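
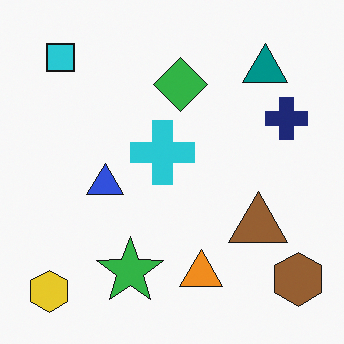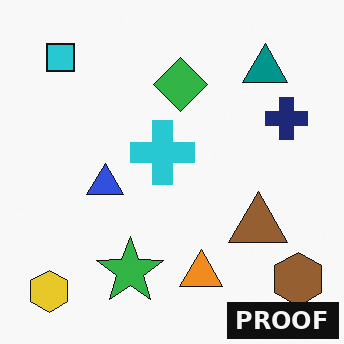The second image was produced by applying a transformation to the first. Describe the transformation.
The transformation is: watermarked with the text "PROOF" in the lower-right corner.

A dark label reading "PROOF" appears in the lower-right corner.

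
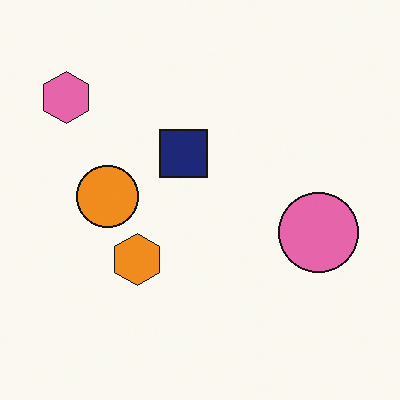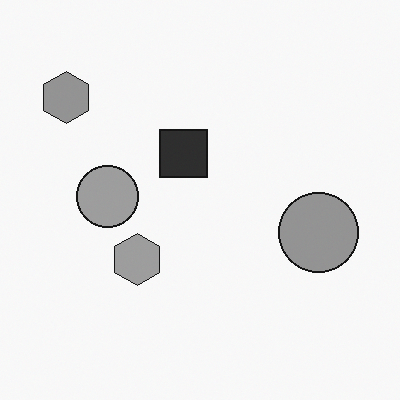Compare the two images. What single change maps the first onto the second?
The image was converted to grayscale.

All color is removed — every shape is now a shade of grey.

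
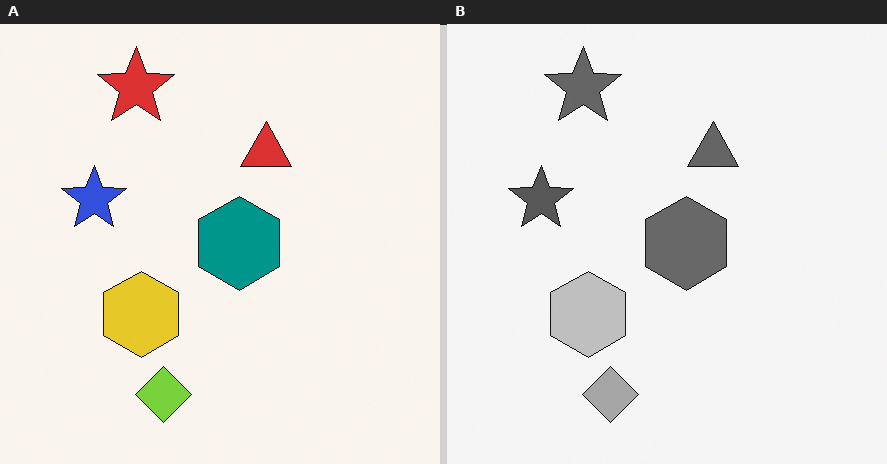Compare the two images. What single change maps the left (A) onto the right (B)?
The right (B) image is the left (A) converted to grayscale.

All color is removed — every shape is now a shade of grey.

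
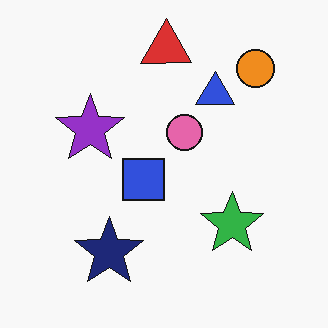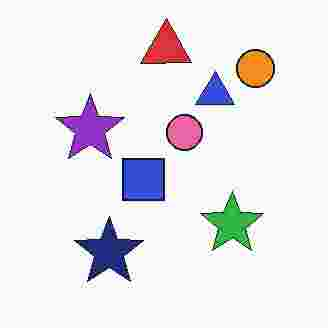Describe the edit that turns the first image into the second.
The image was degraded with heavy JPEG compression.

Blocky 8×8 compression artifacts appear around shape edges and the flat background shows ringing — characteristic JPEG degradation.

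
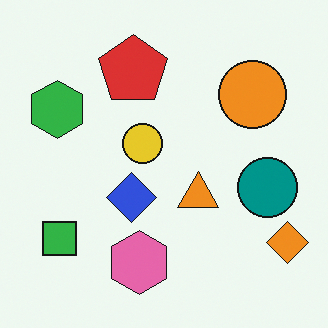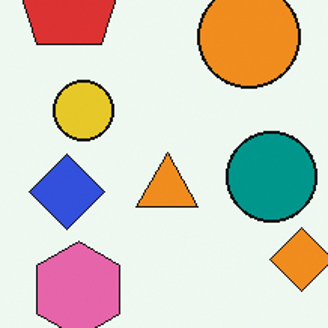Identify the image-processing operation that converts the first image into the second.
This is the original image cropped to a modestly smaller region and rescaled.

The visible shapes are larger and the field of view is narrower; shapes near the original edges may be partly or wholly outside the frame — a crop-and-rescale.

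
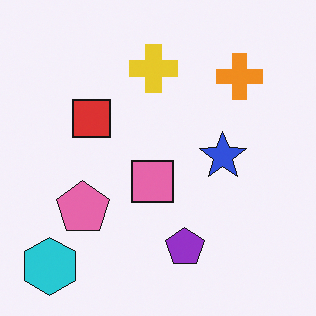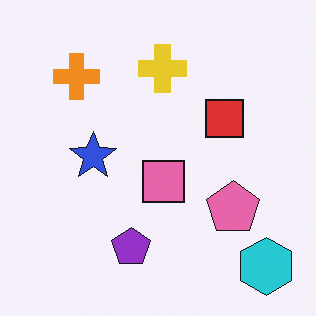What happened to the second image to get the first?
It was flipped horizontally (left ↔ right).

The cyan hexagon is in the bottom-right of the second image and the bottom-left of the first — shapes on opposite sides of the vertical midline have swapped in a mirror flip.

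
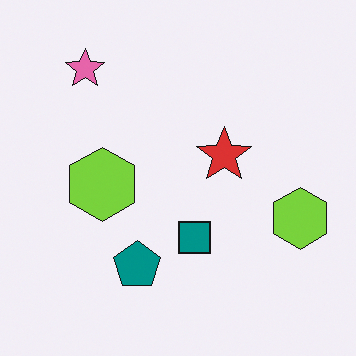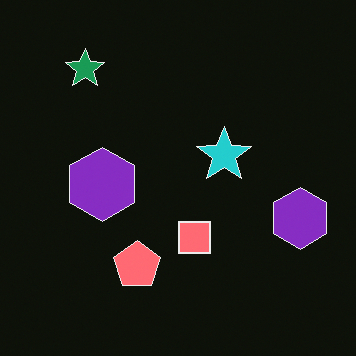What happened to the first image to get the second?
The image was color-inverted (negative).

The light background has become dark and every shape's color is its complement — a photographic negative.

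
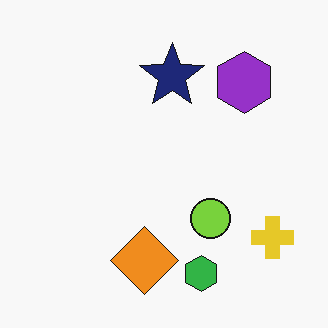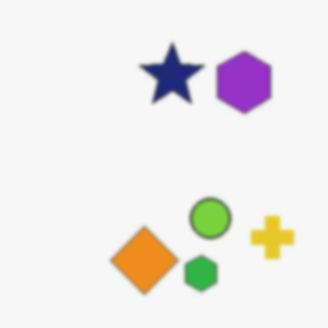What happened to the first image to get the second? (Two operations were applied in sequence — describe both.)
It was given moderate JPEG compression, then given a subtle gaussian blur.

Blocky 8×8 compression artifacts appear around shape edges and the flat background shows ringing — characteristic JPEG degradation. Shape edges and outlines are uniformly softened across the whole image.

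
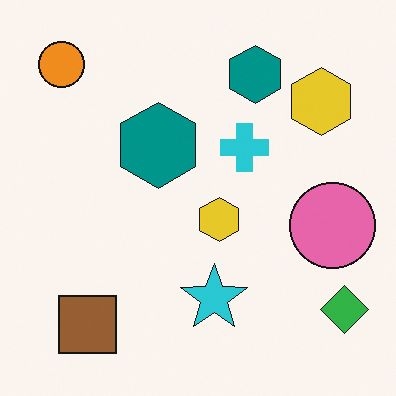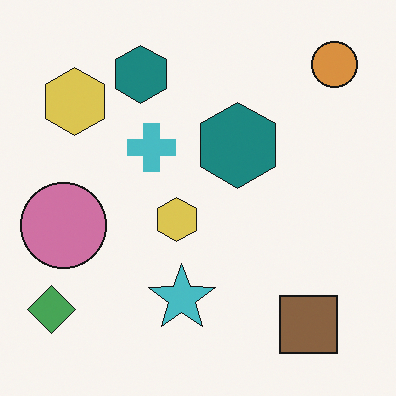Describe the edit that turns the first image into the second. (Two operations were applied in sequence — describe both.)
The image was flipped horizontally (left ↔ right), then slightly desaturated.

The green diamond is in the bottom-right of the first image and the bottom-left of the second — shapes on opposite sides of the vertical midline have swapped in a mirror flip. All colors are more muted and greyish — a global saturation change.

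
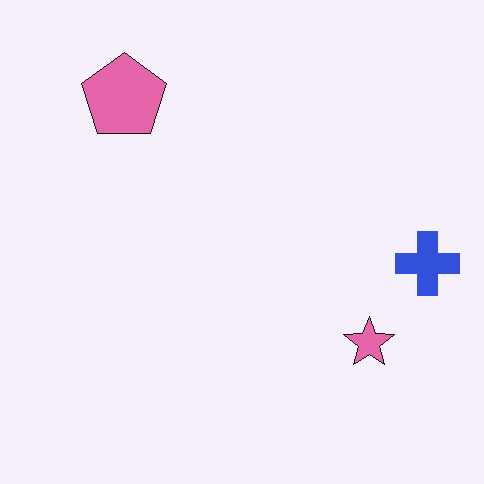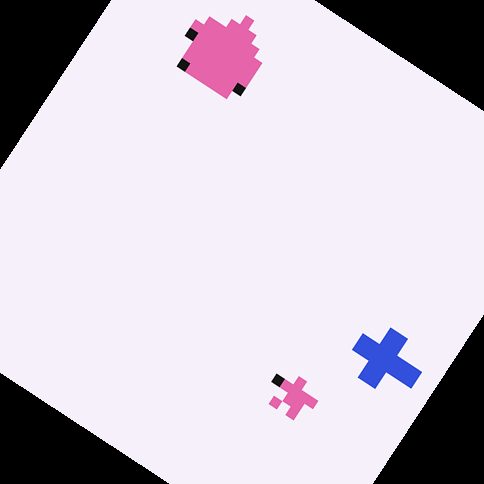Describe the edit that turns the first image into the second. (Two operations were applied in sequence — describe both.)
It was coarsely pixelated, then rotated clockwise by a large amount — several tens of degrees.

Shapes are reduced to large square blocks; fine edges and outlines are lost — a downscale-then-upscale (mosaic) effect. Every shape is tilted by the same angle and the image corners show triangular fill wedges — a whole-image rotation by a non-right angle.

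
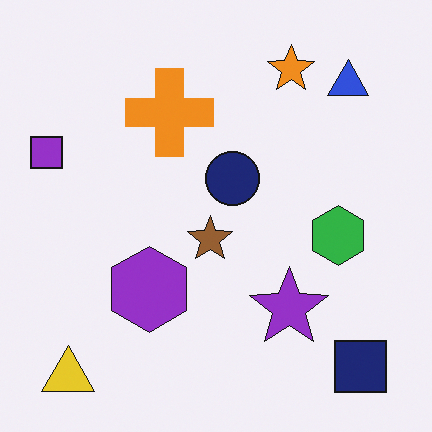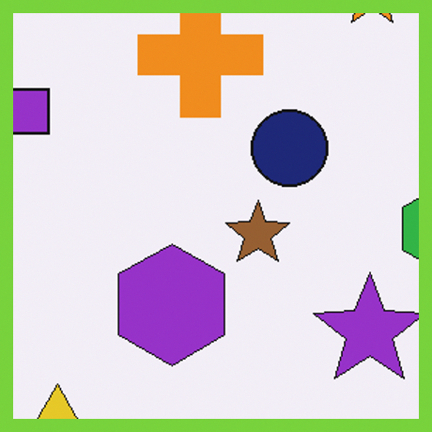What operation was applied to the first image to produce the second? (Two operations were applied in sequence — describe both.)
The transformation is: cropped to a modestly smaller region and rescaled, then framed with a lime border.

The visible shapes are larger and the field of view is narrower; shapes near the original edges may be partly or wholly outside the frame — a crop-and-rescale. A solid lime frame runs around the edge of the second image, with the content slightly shrunk inside it.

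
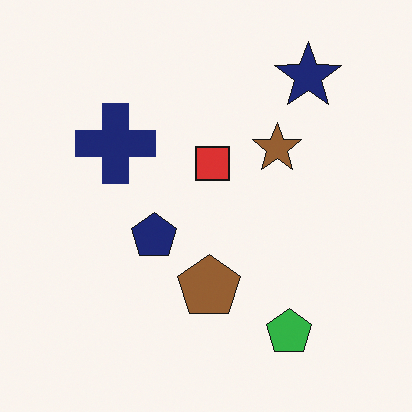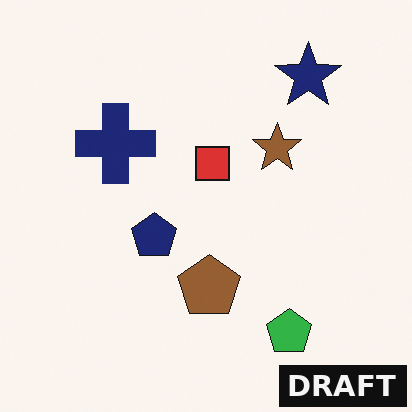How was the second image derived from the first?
The transformation is: watermarked with the text "DRAFT" in the lower-right corner.

A dark label reading "DRAFT" appears in the lower-right corner.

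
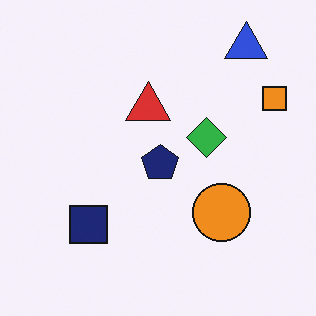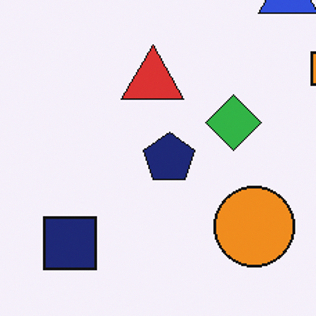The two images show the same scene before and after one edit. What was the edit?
This is the original image cropped slightly and scaled back up.

The visible shapes are larger and the field of view is narrower; shapes near the original edges may be partly or wholly outside the frame — a crop-and-rescale.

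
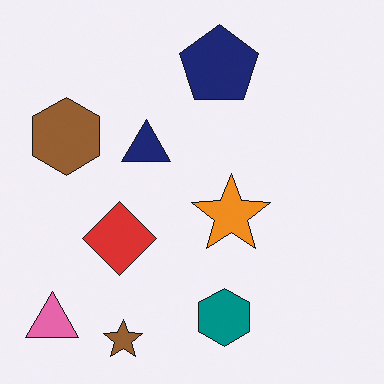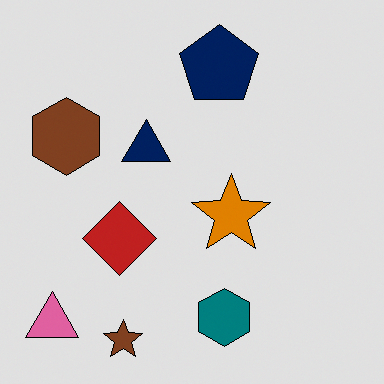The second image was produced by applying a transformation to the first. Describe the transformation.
This is the original image moderately posterized.

Each flat color has snapped to a coarser quantized level — most visibly, the near-white background has dropped to a flat grey.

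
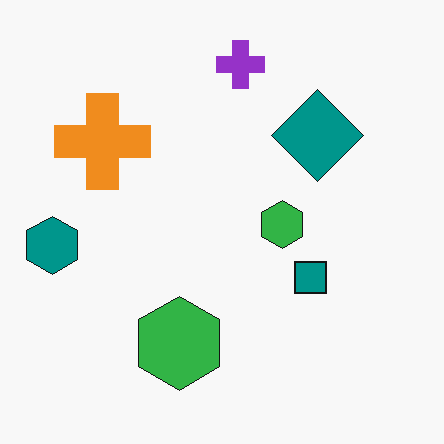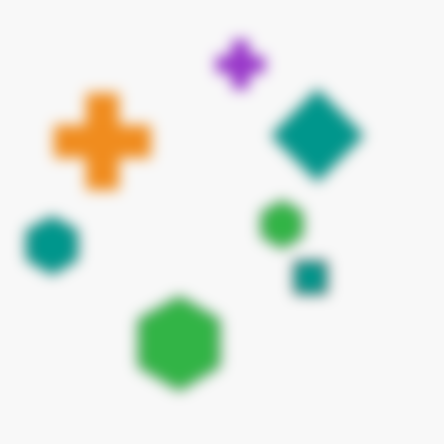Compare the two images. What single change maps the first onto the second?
The image was heavily blurred.

Shape edges and outlines are uniformly softened across the whole image.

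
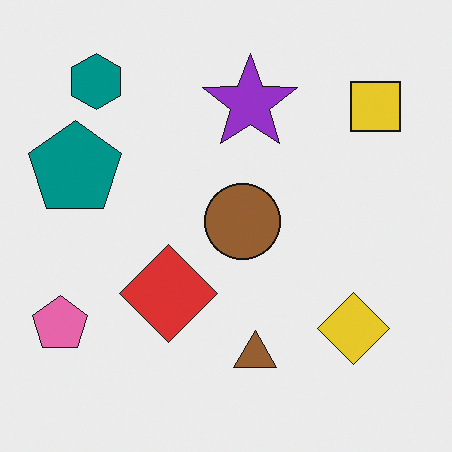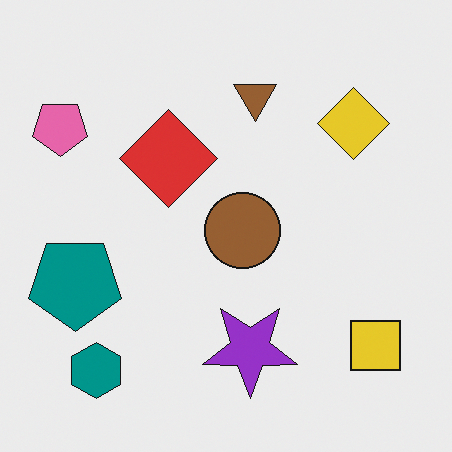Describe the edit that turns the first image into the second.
Flipped vertically (top ↔ bottom).

The teal hexagon is in the top-left of the first image and the bottom-left of the second — shapes on opposite sides of the horizontal midline have swapped in a mirror flip.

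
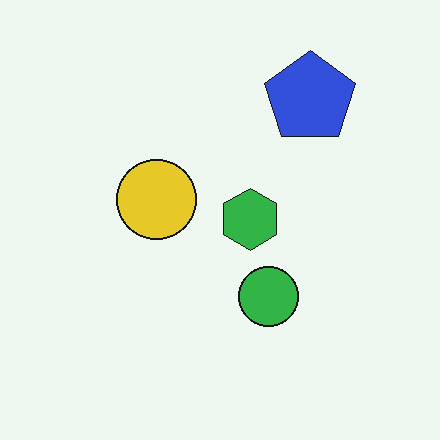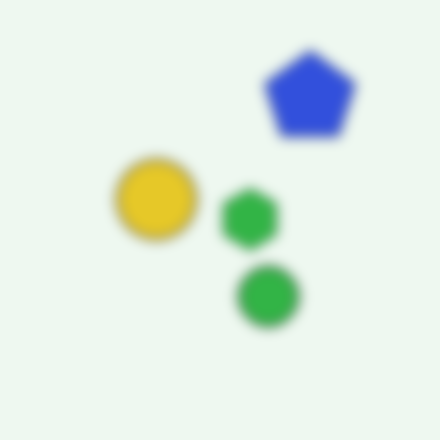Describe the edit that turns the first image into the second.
The second image is the first strongly gaussian-blurred.

Shape edges and outlines are uniformly softened across the whole image.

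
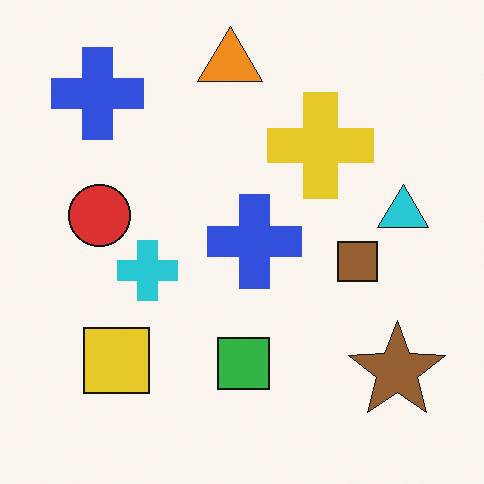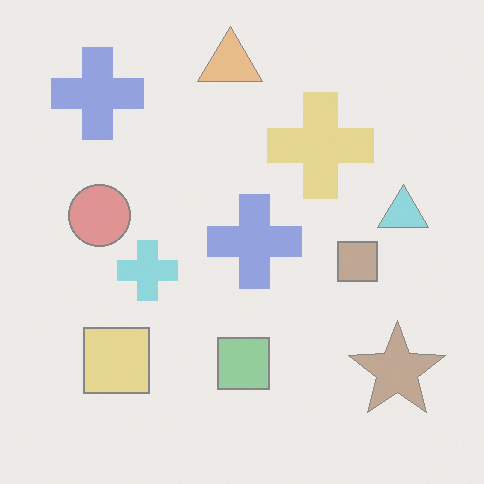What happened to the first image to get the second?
It was given much lower contrast.

Tones are pushed toward mid-grey across the whole image — a global contrast change.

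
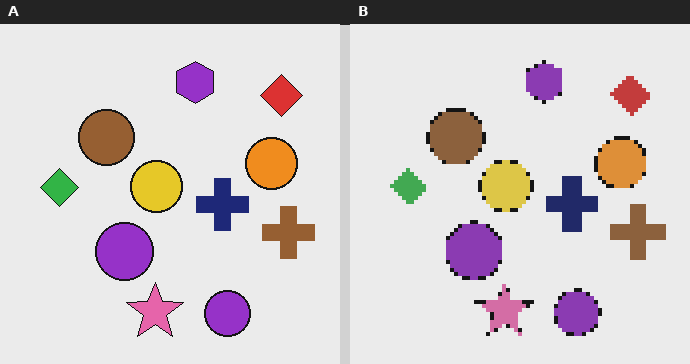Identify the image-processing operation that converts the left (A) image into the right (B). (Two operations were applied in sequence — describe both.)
The transformation is: slightly desaturated, then mildly pixelated.

All colors are more muted and greyish — a global saturation change. Shapes are reduced to large square blocks; fine edges and outlines are lost — a downscale-then-upscale (mosaic) effect.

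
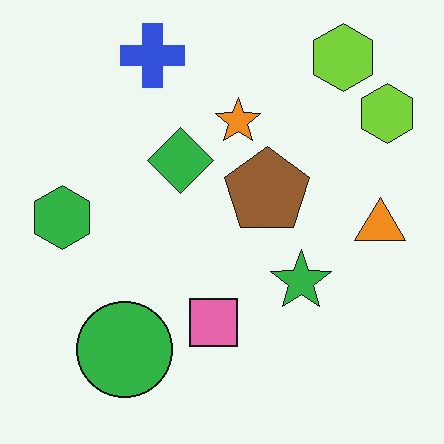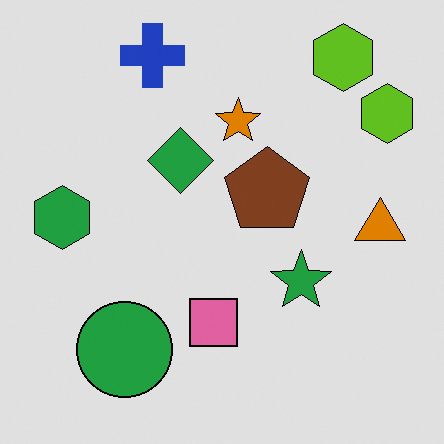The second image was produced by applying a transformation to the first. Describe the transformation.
Moderately posterized.

Each flat color has snapped to a coarser quantized level — most visibly, the near-white background has dropped to a flat grey.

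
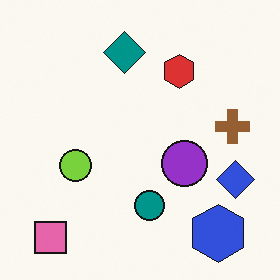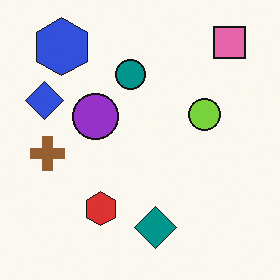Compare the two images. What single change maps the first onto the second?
Rotated 180°.

The pink square sits in the bottom-left of the first image and the top-right of the second — consistent with a whole-image 180° rotation.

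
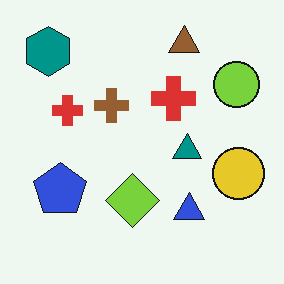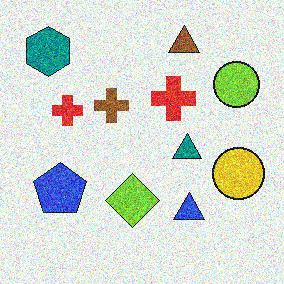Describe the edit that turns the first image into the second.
It was degraded with strong gaussian noise.

Random speckle covers the whole image, including the flat background.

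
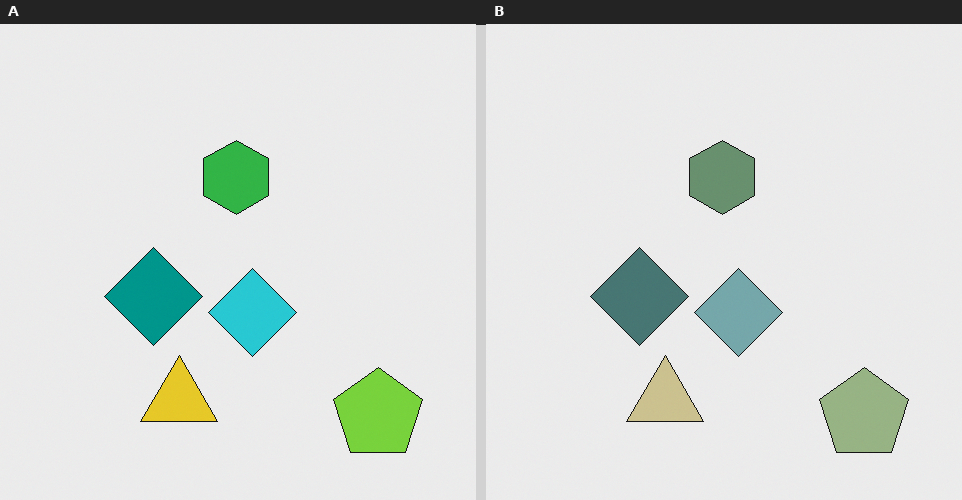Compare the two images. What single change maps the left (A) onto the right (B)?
The transformation is: heavily desaturated.

All colors are more muted and greyish — a global saturation change.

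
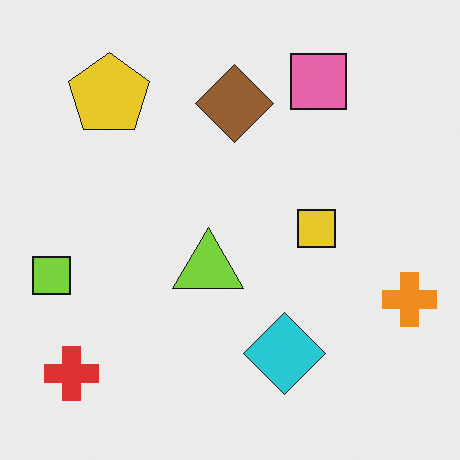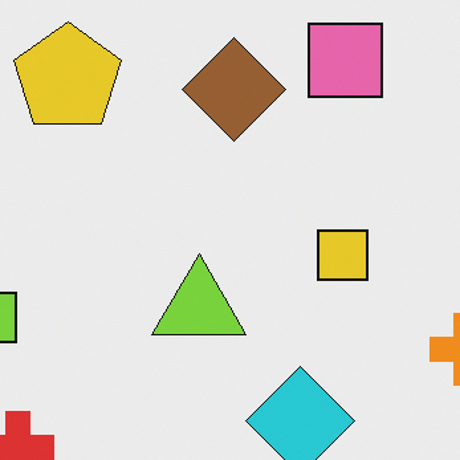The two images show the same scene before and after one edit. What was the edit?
This is the original image cropped slightly and scaled back up.

The visible shapes are larger and the field of view is narrower; shapes near the original edges may be partly or wholly outside the frame — a crop-and-rescale.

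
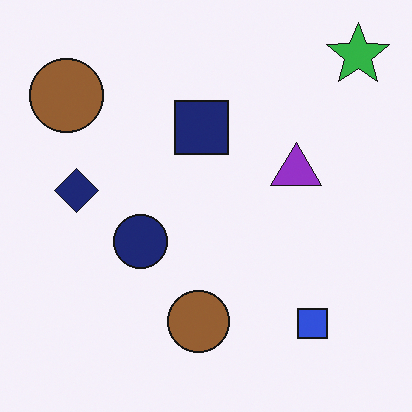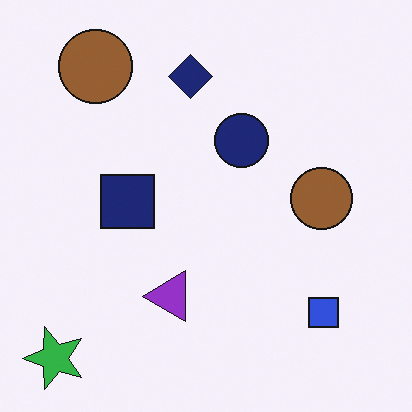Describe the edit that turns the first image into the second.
The second image is the first transposed (reflected across the top-left ↔ bottom-right diagonal).

Shapes have swapped their row and column positions — what was in the top-right is now in the bottom-left — a diagonal reflection.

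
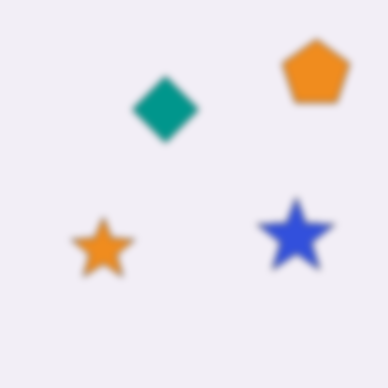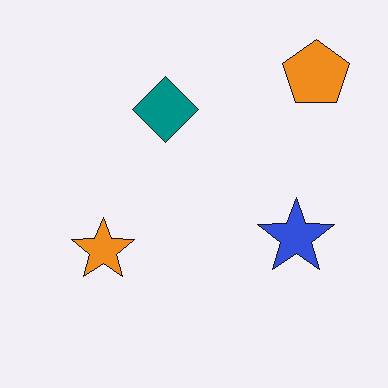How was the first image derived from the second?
The transformation is: moderately blurred.

Shape edges and outlines are uniformly softened across the whole image.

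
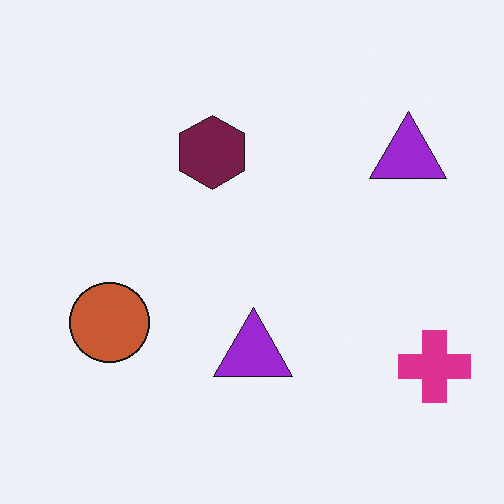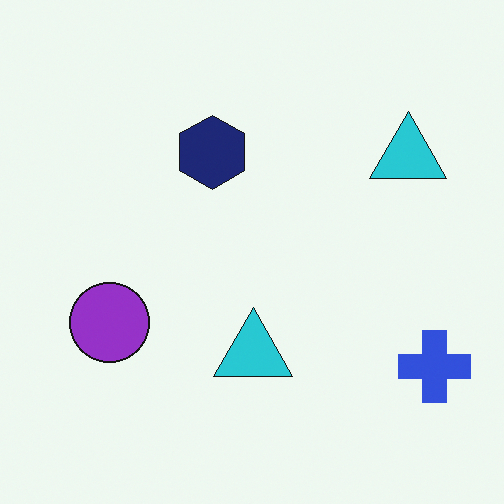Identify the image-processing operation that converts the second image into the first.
It was hue-shifted by a moderate amount.

Every shape's color has rotated by the same amount around the hue wheel — a uniform hue shift.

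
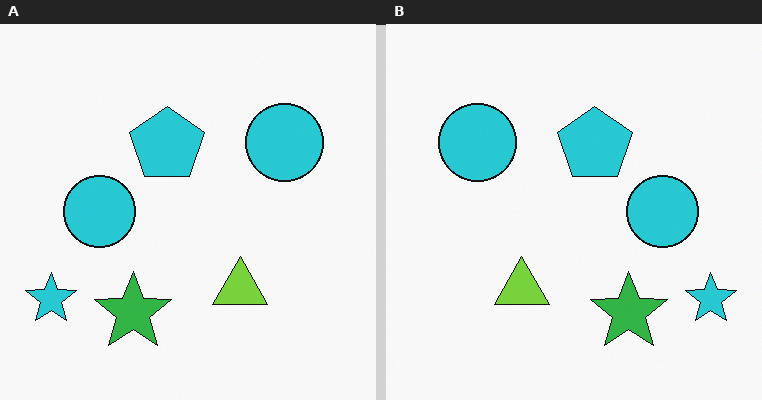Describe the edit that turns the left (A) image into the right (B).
The right (B) image is the left (A) flipped horizontally (left ↔ right).

The cyan star is in the bottom-left of the left (A) image and the bottom-right of the right (B) — shapes on opposite sides of the vertical midline have swapped in a mirror flip.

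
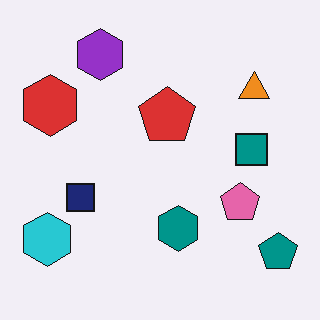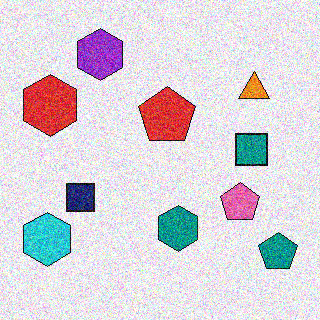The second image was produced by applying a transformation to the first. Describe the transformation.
This is the original image degraded with heavy additive noise.

Random speckle covers the whole image, including the flat background.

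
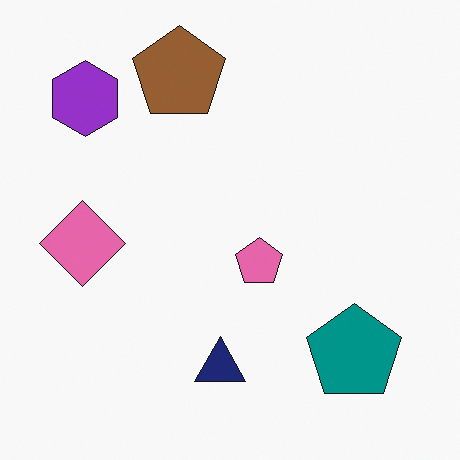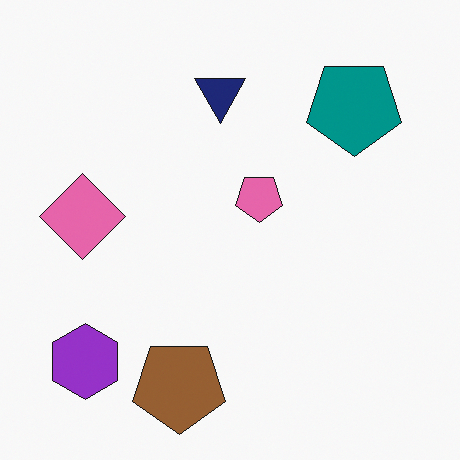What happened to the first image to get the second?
The image was flipped vertically (top ↔ bottom).

The brown pentagon is in the top of the first image and the bottom of the second — shapes on opposite sides of the horizontal midline have swapped in a mirror flip.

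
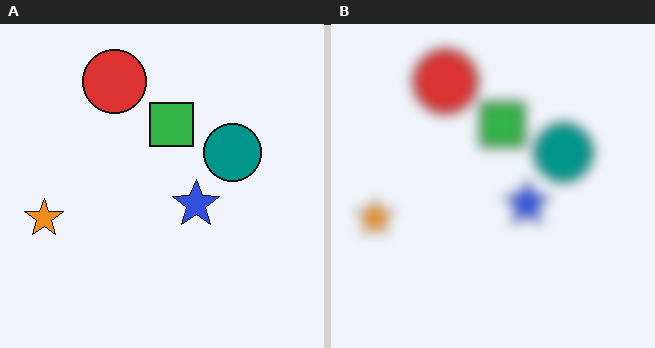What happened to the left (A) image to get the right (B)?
It was heavily blurred.

Shape edges and outlines are uniformly softened across the whole image.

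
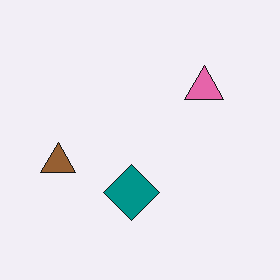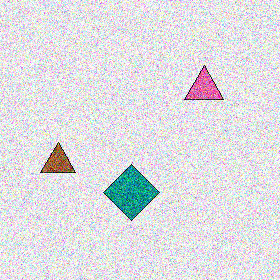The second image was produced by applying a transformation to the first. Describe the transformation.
This is the original image degraded with strong gaussian noise.

Random speckle covers the whole image, including the flat background.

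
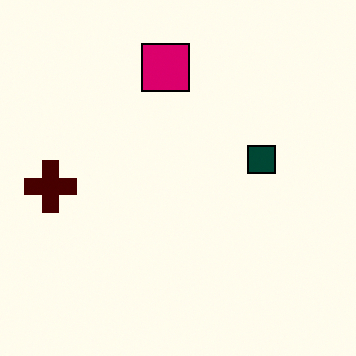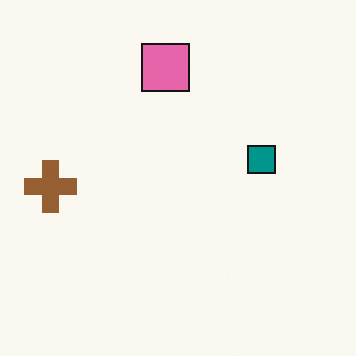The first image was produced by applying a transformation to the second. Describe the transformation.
Given much higher contrast.

Tones are pushed away from mid-grey across the whole image — a global contrast change.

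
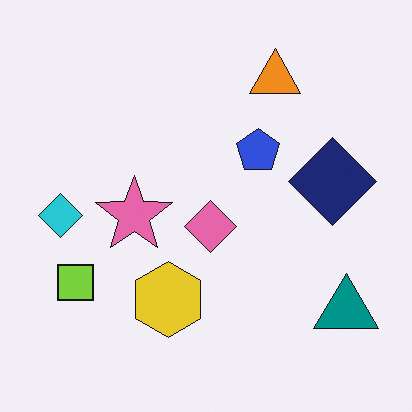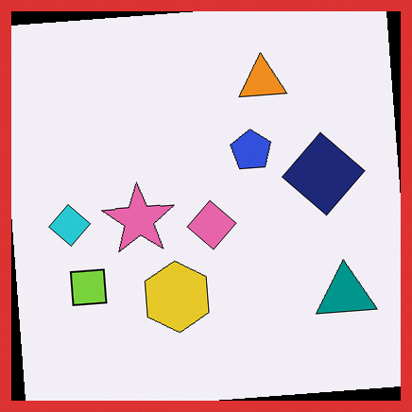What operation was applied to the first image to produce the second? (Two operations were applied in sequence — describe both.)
It was rotated counter-clockwise by a few degrees, then framed with a red border.

Every shape is tilted by the same angle and the image corners show triangular fill wedges — a whole-image rotation by a non-right angle. A solid red frame runs around the edge of the second image, with the content slightly shrunk inside it.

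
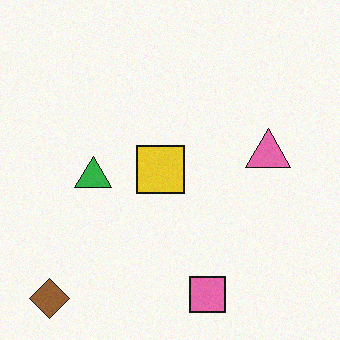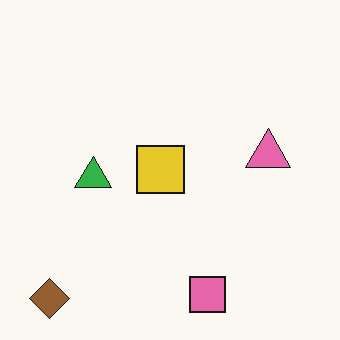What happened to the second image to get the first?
Degraded with subtle gaussian noise.

Random speckle covers the whole image, including the flat background.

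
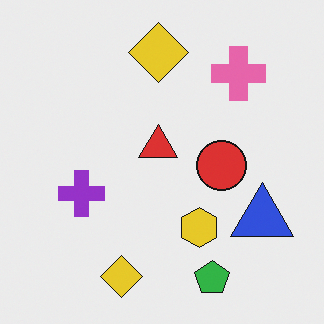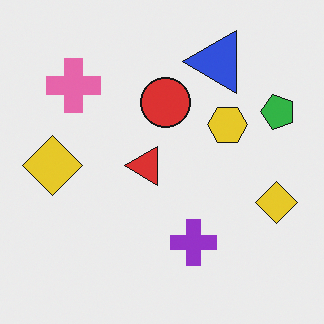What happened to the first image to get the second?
This is the original image rotated 90° counter-clockwise.

The green pentagon sits in the bottom of the first image and the right of the second — consistent with a whole-image 90° counter-clockwise rotation.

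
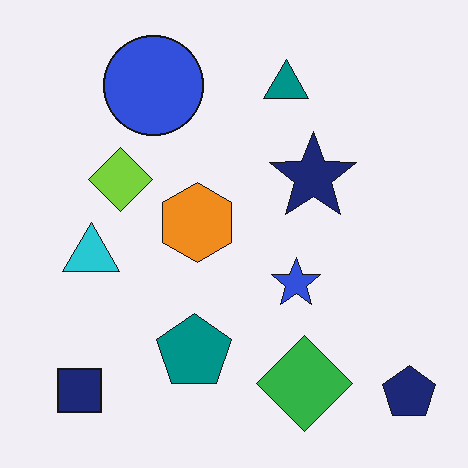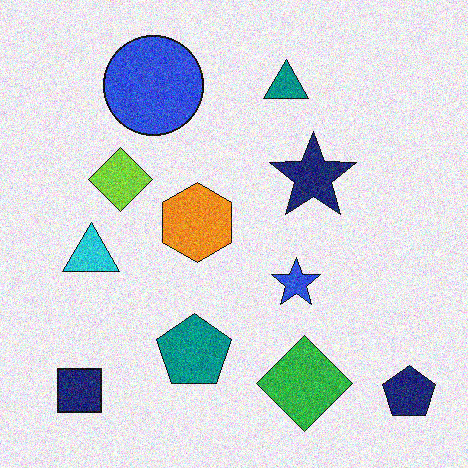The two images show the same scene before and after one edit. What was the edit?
Degraded with visible gaussian noise.

Random speckle covers the whole image, including the flat background.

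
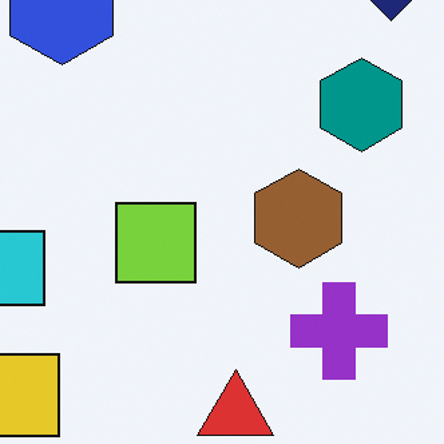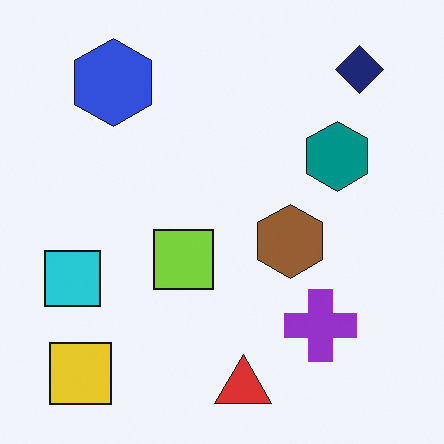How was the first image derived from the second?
The first image is the second cropped to a modestly smaller region and rescaled.

The visible shapes are larger and the field of view is narrower; shapes near the original edges may be partly or wholly outside the frame — a crop-and-rescale.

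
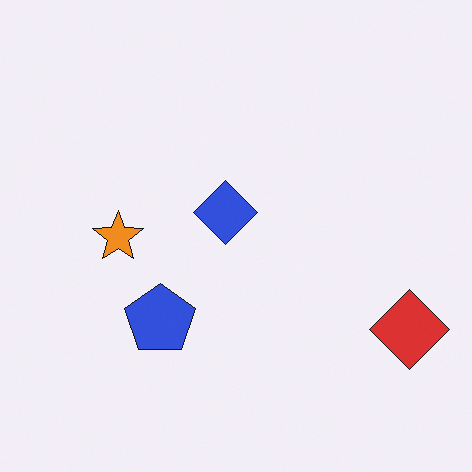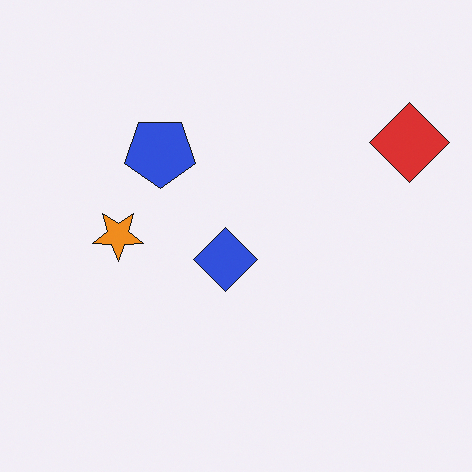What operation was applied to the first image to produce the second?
Flipped vertically (top ↔ bottom).

The red diamond is in the bottom-right of the first image and the top-right of the second — shapes on opposite sides of the horizontal midline have swapped in a mirror flip.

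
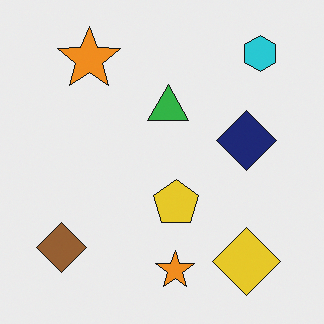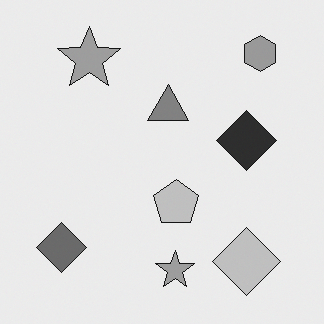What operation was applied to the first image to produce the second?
It was converted to grayscale.

All color is removed — every shape is now a shade of grey.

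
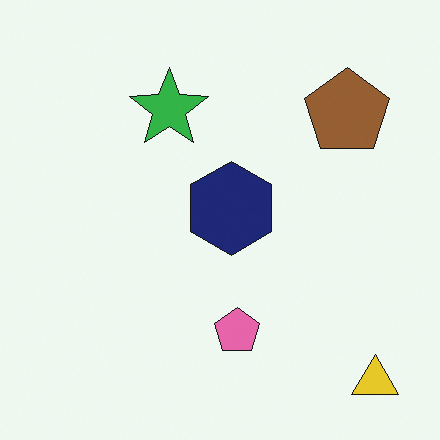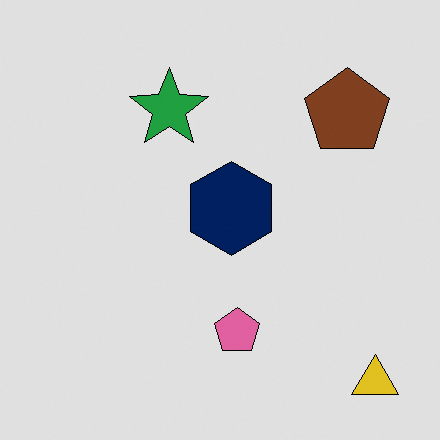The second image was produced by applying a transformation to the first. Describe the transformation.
The image was posterized to a reduced palette.

Each flat color has snapped to a coarser quantized level — most visibly, the near-white background has dropped to a flat grey.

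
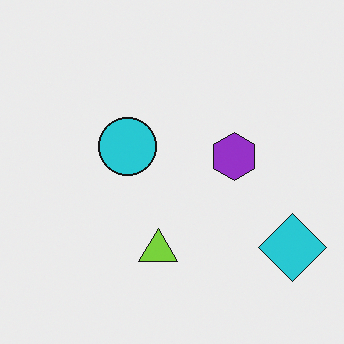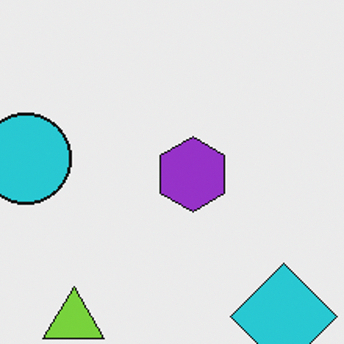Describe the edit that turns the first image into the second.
The image was cropped slightly and scaled back up.

The visible shapes are larger and the field of view is narrower; shapes near the original edges may be partly or wholly outside the frame — a crop-and-rescale.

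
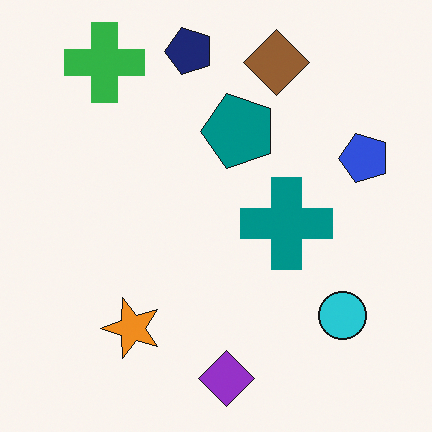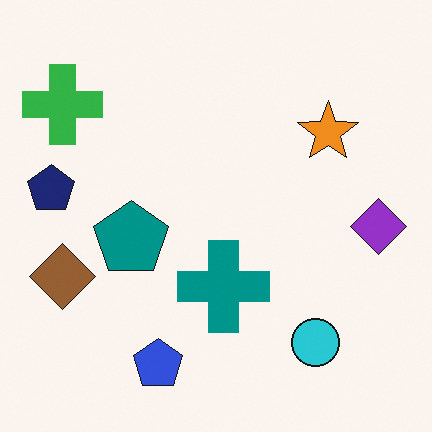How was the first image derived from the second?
This is the original image transposed (reflected across the top-left ↔ bottom-right diagonal).

Shapes have swapped their row and column positions — what was in the top-right is now in the bottom-left — a diagonal reflection.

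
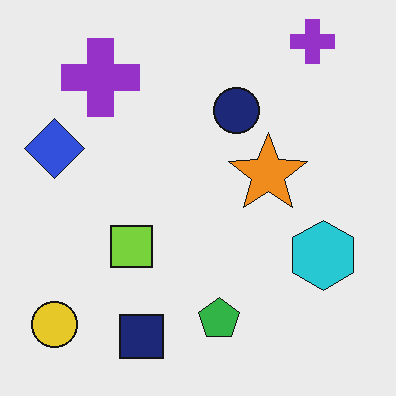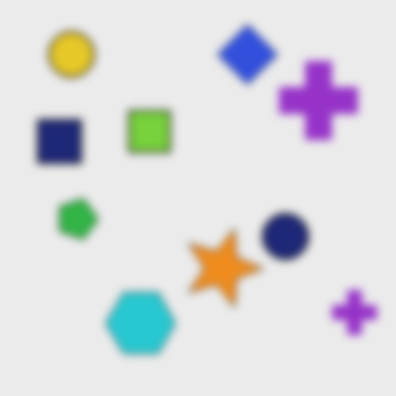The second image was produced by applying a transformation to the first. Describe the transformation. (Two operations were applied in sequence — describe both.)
The transformation is: rotated 90° clockwise, then moderately blurred.

The yellow circle sits in the bottom-left of the first image and the top-left of the second — consistent with a whole-image 90° clockwise rotation. Shape edges and outlines are uniformly softened across the whole image.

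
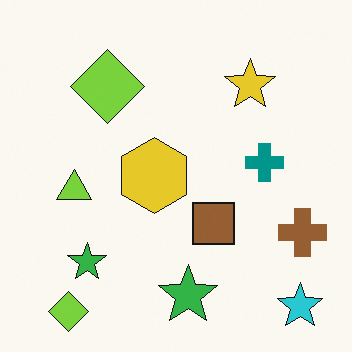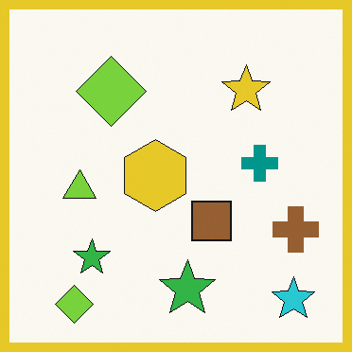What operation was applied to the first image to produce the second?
It was framed with a yellow border.

A solid yellow frame runs around the edge of the second image, with the content slightly shrunk inside it.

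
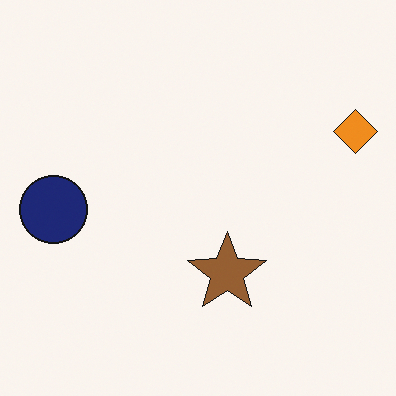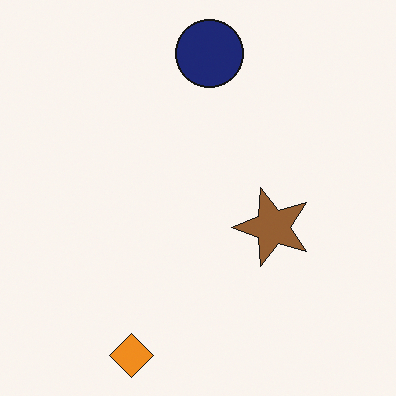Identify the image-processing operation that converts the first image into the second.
The second image is the first transposed (reflected across the top-left ↔ bottom-right diagonal).

Shapes have swapped their row and column positions — what was in the top-right is now in the bottom-left — a diagonal reflection.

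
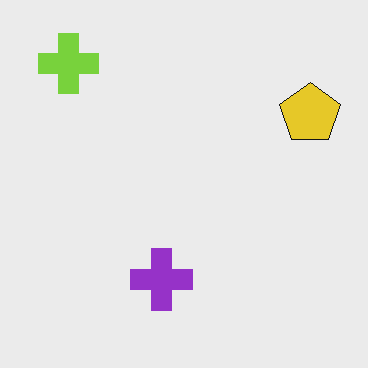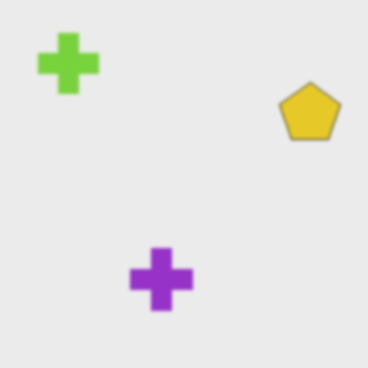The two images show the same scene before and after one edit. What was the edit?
Slightly softened.

Shape edges and outlines are uniformly softened across the whole image.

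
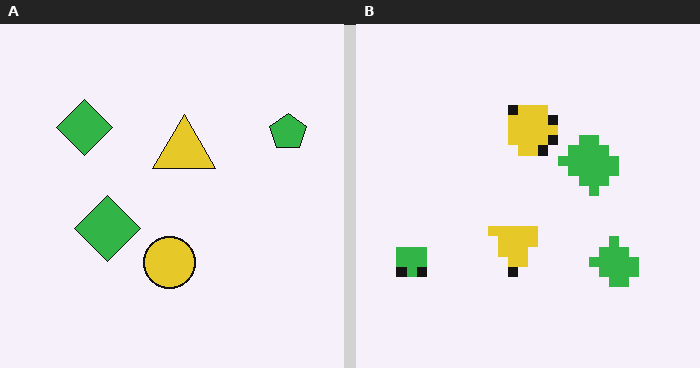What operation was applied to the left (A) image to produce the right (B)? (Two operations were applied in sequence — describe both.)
The image was rotated 180°, then coarsely pixelated.

The green pentagon sits in the top-right of the left (A) image and the bottom-left of the right (B) — consistent with a whole-image 180° rotation. Shapes are reduced to large square blocks; fine edges and outlines are lost — a downscale-then-upscale (mosaic) effect.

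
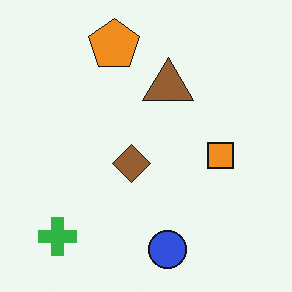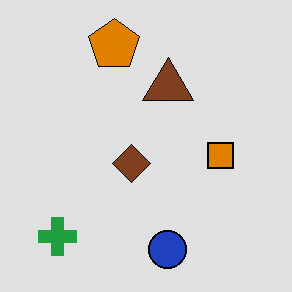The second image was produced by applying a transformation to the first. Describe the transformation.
This is the original image moderately posterized.

Each flat color has snapped to a coarser quantized level — most visibly, the near-white background has dropped to a flat grey.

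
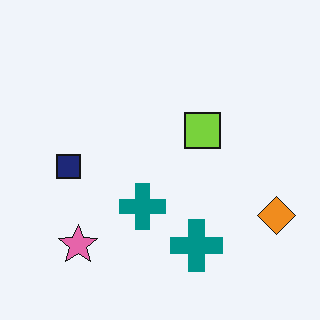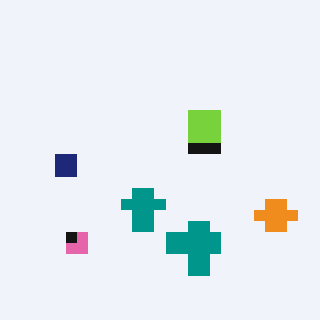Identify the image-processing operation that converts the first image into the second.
Heavily pixelated into large blocks.

Shapes are reduced to large square blocks; fine edges and outlines are lost — a downscale-then-upscale (mosaic) effect.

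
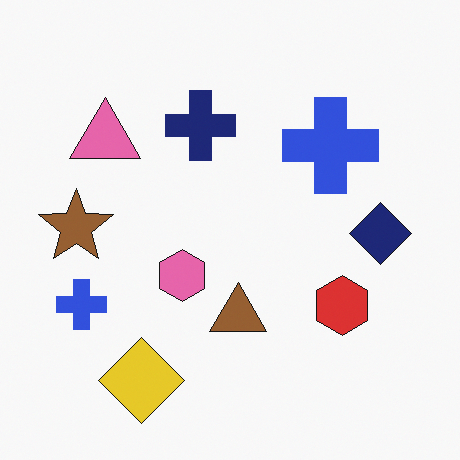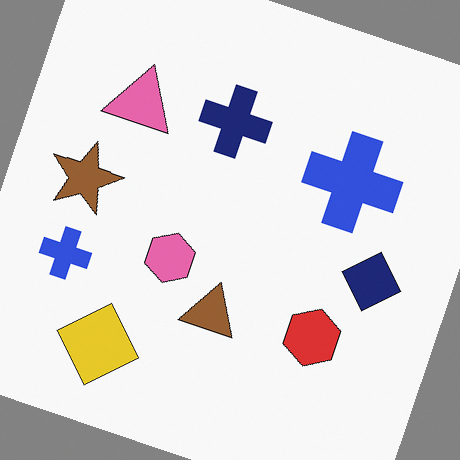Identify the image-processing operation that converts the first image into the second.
It was rotated clockwise by a moderate amount.

Every shape is tilted by the same angle and the image corners show triangular fill wedges — a whole-image rotation by a non-right angle.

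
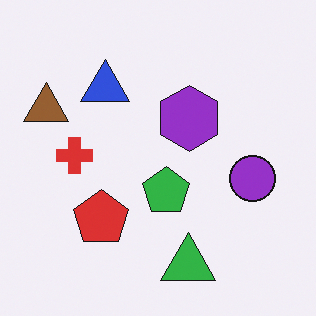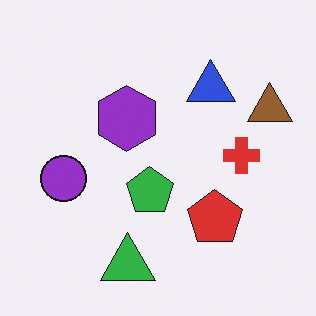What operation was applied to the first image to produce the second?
The transformation is: flipped horizontally (left ↔ right).

The brown triangle is in the left of the first image and the right of the second — shapes on opposite sides of the vertical midline have swapped in a mirror flip.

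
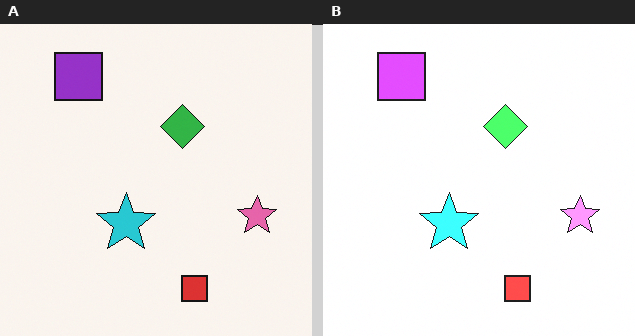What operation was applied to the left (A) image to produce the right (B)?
Substantially brightened.

Every pixel — background and shapes alike — is uniformly brightened.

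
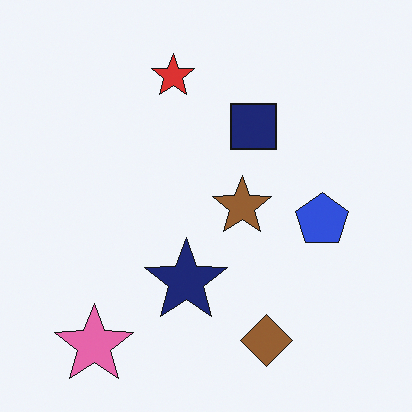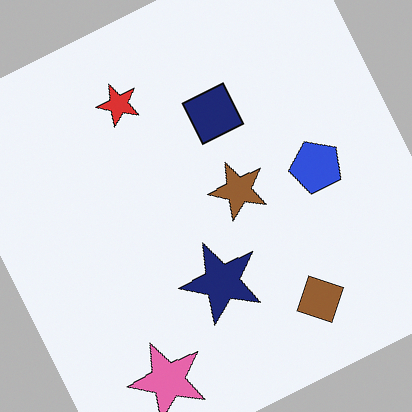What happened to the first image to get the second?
The image was rotated counter-clockwise by a moderate amount.

Every shape is tilted by the same angle and the image corners show triangular fill wedges — a whole-image rotation by a non-right angle.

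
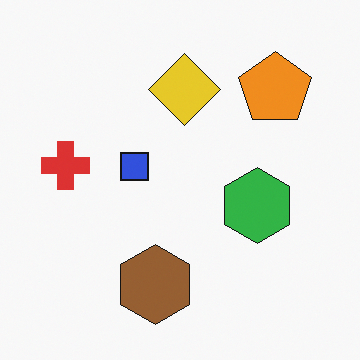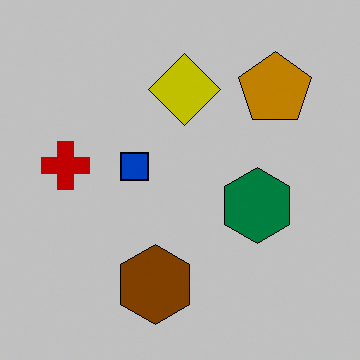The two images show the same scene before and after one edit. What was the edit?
The image was aggressively posterized.

Each flat color has snapped to a coarser quantized level — most visibly, the near-white background has dropped to a flat grey.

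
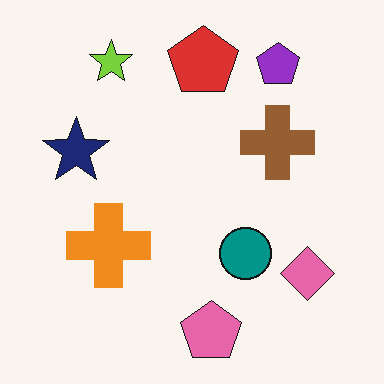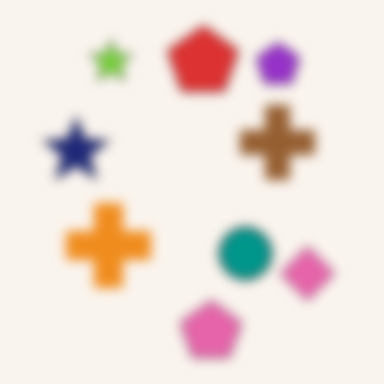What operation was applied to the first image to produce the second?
The image was heavily blurred.

Shape edges and outlines are uniformly softened across the whole image.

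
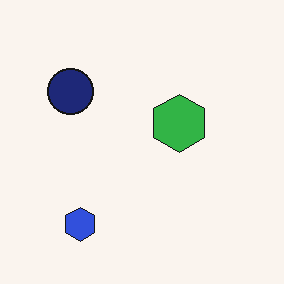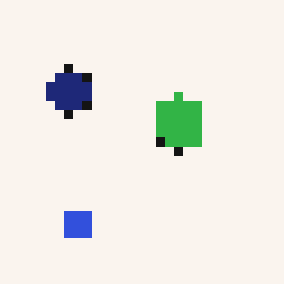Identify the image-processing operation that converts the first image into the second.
The transformation is: coarsely pixelated.

Shapes are reduced to large square blocks; fine edges and outlines are lost — a downscale-then-upscale (mosaic) effect.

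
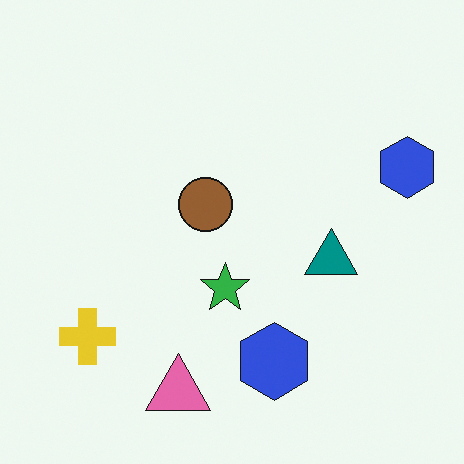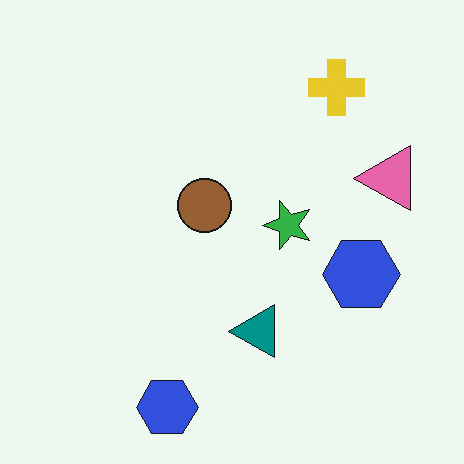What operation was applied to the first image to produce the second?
Transposed (reflected across the top-left ↔ bottom-right diagonal).

Shapes have swapped their row and column positions — what was in the top-right is now in the bottom-left — a diagonal reflection.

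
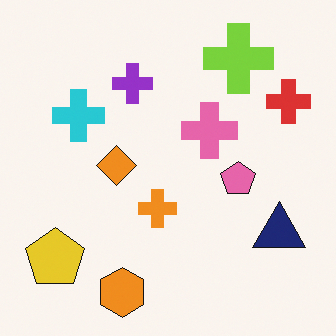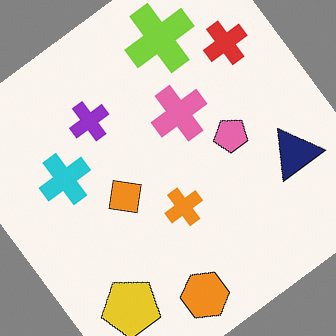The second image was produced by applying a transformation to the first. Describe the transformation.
Rotated counter-clockwise by a large amount — several tens of degrees.

Every shape is tilted by the same angle and the image corners show triangular fill wedges — a whole-image rotation by a non-right angle.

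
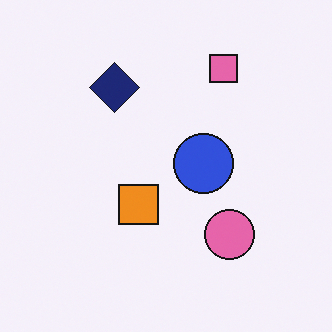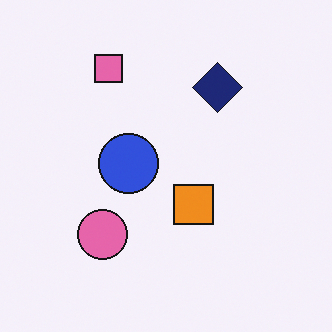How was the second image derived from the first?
The transformation is: flipped horizontally (left ↔ right).

The pink circle is in the bottom-right of the first image and the bottom-left of the second — shapes on opposite sides of the vertical midline have swapped in a mirror flip.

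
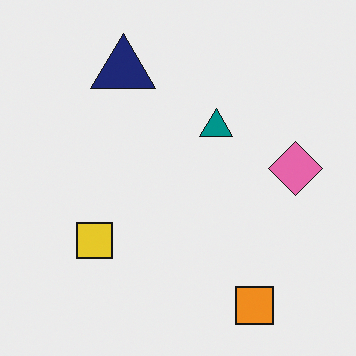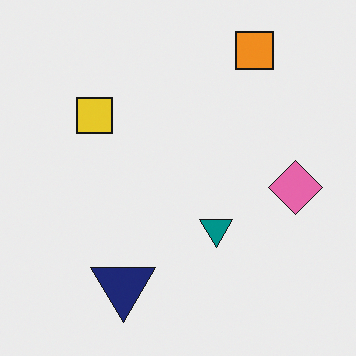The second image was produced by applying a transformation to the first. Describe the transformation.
This is the original image flipped vertically (top ↔ bottom).

The orange square is in the bottom-right of the first image and the top-right of the second — shapes on opposite sides of the horizontal midline have swapped in a mirror flip.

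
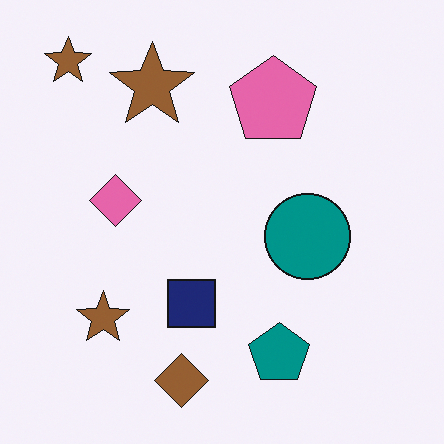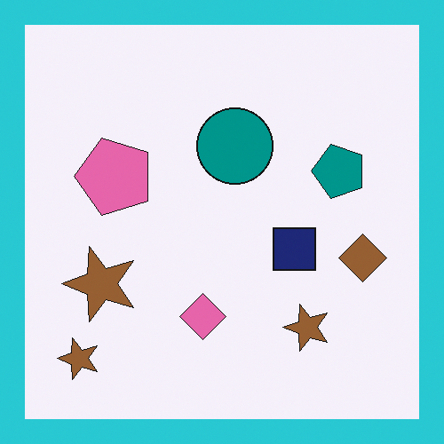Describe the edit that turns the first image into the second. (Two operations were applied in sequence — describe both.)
The image was rotated 90° counter-clockwise, then framed with a cyan border.

The brown diamond sits in the bottom of the first image and the right of the second — consistent with a whole-image 90° counter-clockwise rotation. A solid cyan frame runs around the edge of the second image, with the content slightly shrunk inside it.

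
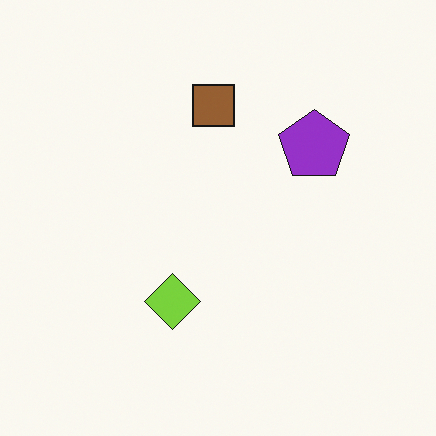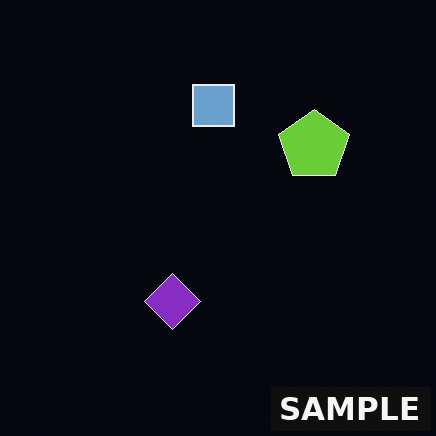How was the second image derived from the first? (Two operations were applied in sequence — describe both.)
This is the original image color-inverted (negative), then watermarked with the text "SAMPLE" in the lower-right corner.

The light background has become dark and every shape's color is its complement — a photographic negative. A dark label reading "SAMPLE" appears in the lower-right corner.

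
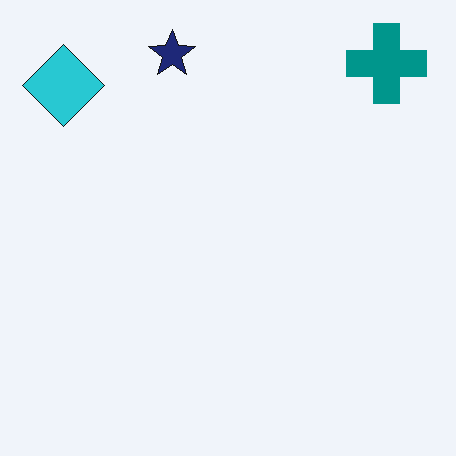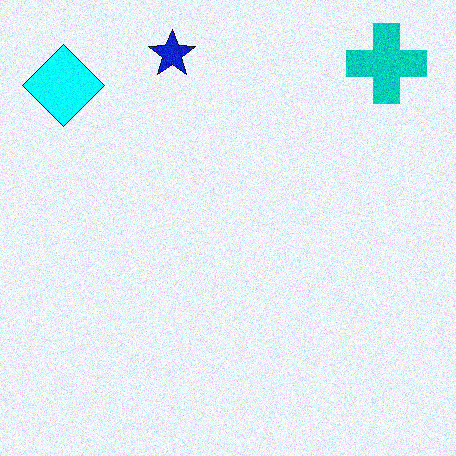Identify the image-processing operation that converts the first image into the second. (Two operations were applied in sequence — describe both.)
Made much more vivid (saturation change), then degraded with visible gaussian noise.

All colors are more vivid — a global saturation change. Random speckle covers the whole image, including the flat background.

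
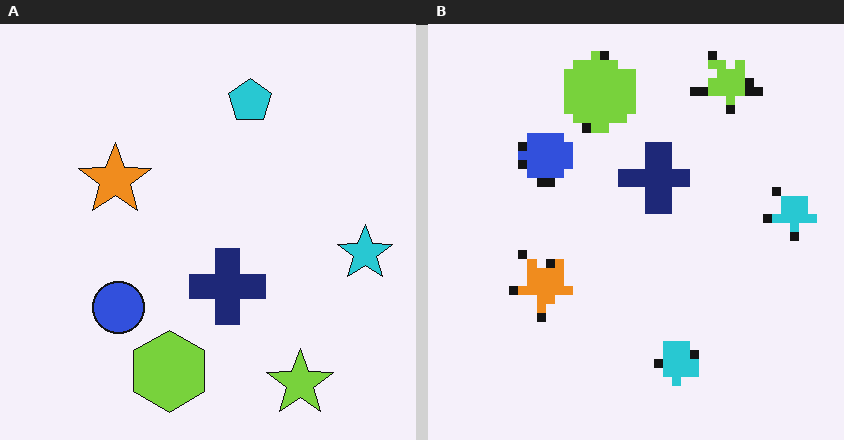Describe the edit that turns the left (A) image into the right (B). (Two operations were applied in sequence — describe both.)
It was flipped vertically (top ↔ bottom), then heavily pixelated into large blocks.

The lime star is in the bottom-right of the left (A) image and the top-right of the right (B) — shapes on opposite sides of the horizontal midline have swapped in a mirror flip. Shapes are reduced to large square blocks; fine edges and outlines are lost — a downscale-then-upscale (mosaic) effect.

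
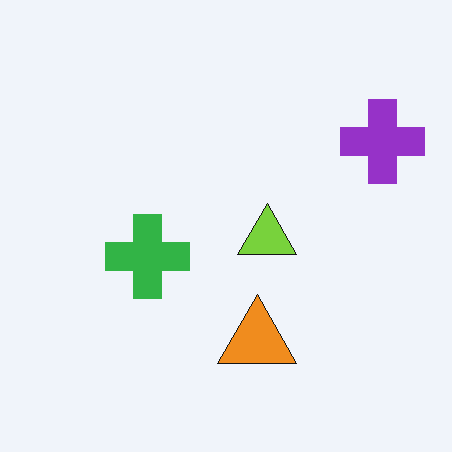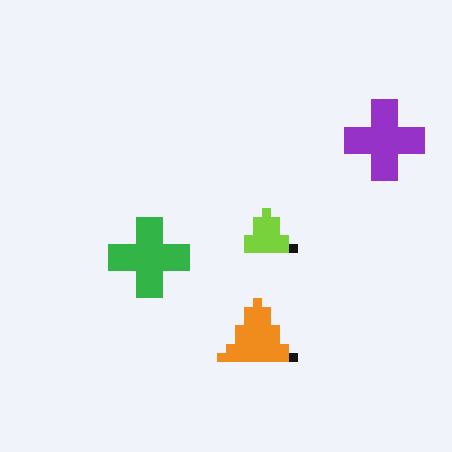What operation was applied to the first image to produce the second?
It was coarsely pixelated.

Shapes are reduced to large square blocks; fine edges and outlines are lost — a downscale-then-upscale (mosaic) effect.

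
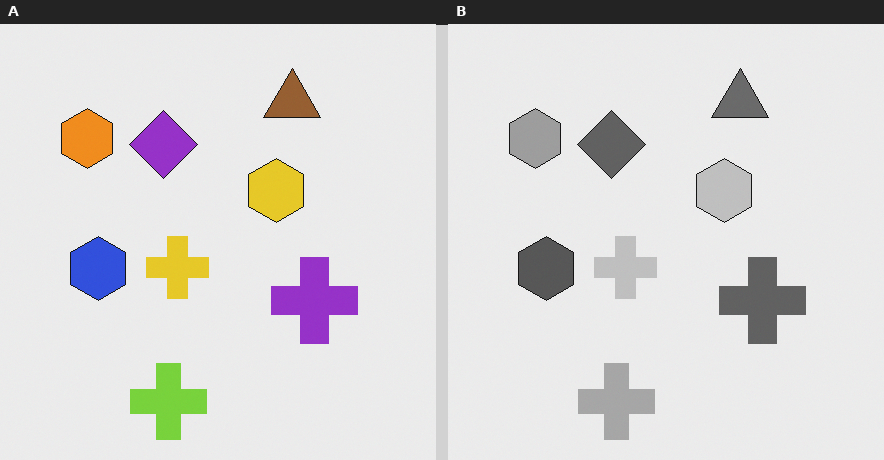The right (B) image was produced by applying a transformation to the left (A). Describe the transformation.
It was converted to grayscale.

All color is removed — every shape is now a shade of grey.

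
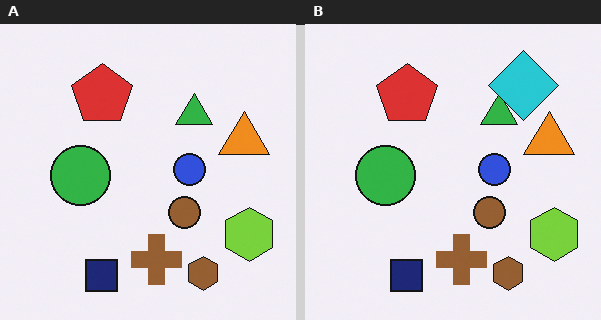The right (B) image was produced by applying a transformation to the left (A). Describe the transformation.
It was overlaid with an additional cyan diamond.

A cyan diamond appears in the right (B) image that is absent from the left (A).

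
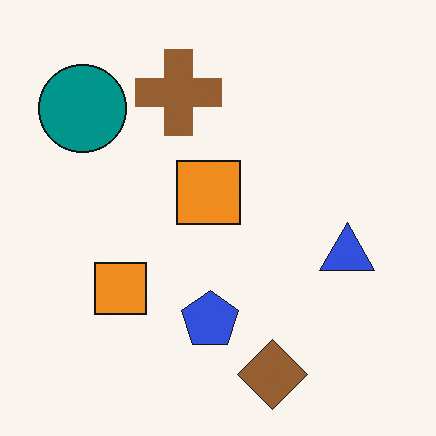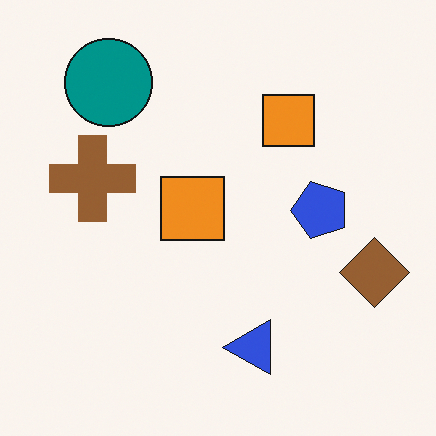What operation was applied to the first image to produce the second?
The transformation is: transposed (reflected across the top-left ↔ bottom-right diagonal).

Shapes have swapped their row and column positions — what was in the top-right is now in the bottom-left — a diagonal reflection.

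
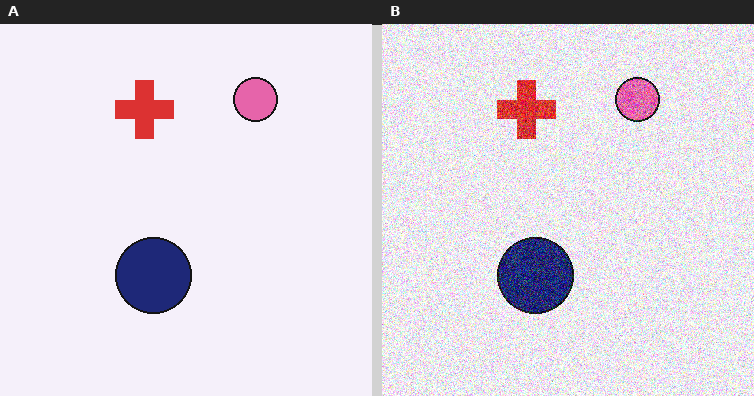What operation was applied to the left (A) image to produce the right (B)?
This is the original image degraded with a thick layer of grain.

Random speckle covers the whole image, including the flat background.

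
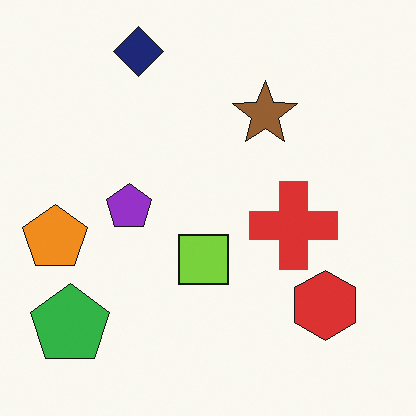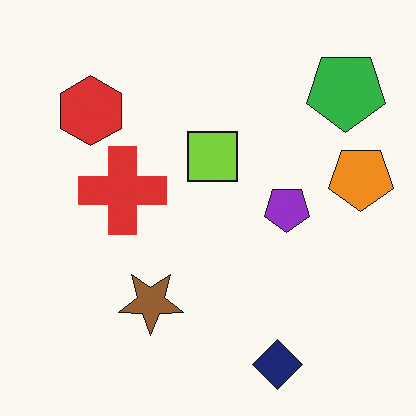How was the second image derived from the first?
Rotated 180°.

The green pentagon sits in the bottom-left of the first image and the top-right of the second — consistent with a whole-image 180° rotation.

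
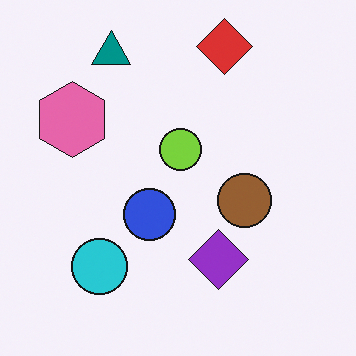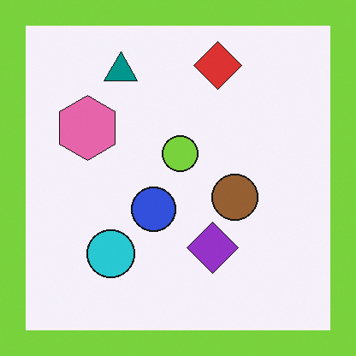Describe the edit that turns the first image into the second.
Framed with a lime border.

A solid lime frame runs around the edge of the second image, with the content slightly shrunk inside it.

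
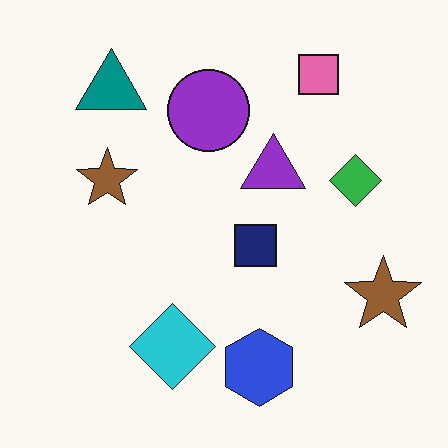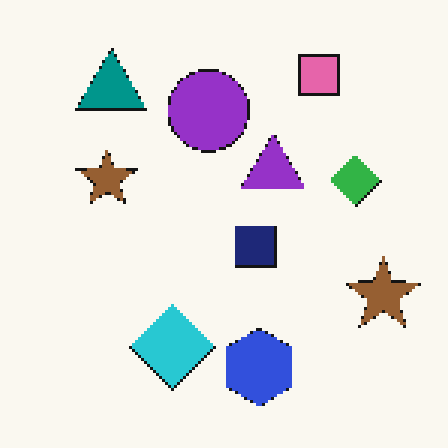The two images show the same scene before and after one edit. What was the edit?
The second image is the first mildly pixelated.

Shapes are reduced to large square blocks; fine edges and outlines are lost — a downscale-then-upscale (mosaic) effect.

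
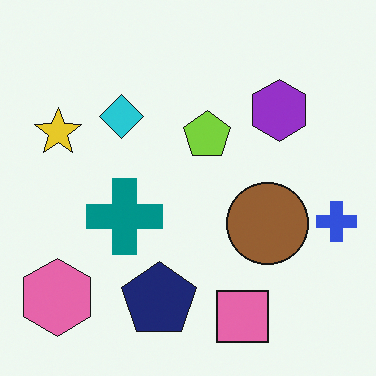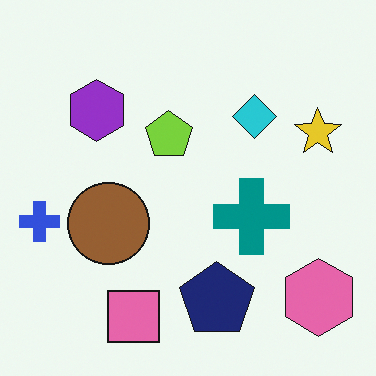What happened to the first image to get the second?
The transformation is: flipped horizontally (left ↔ right).

The blue cross is in the right of the first image and the left of the second — shapes on opposite sides of the vertical midline have swapped in a mirror flip.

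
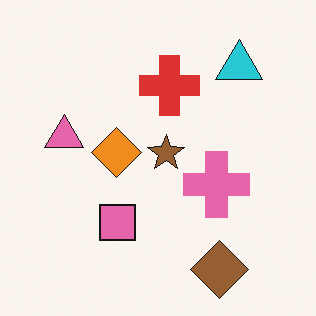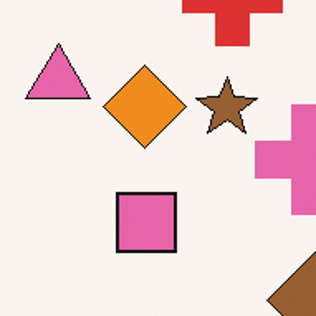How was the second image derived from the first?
The second image is the first cropped to a noticeably smaller region and rescaled.

The visible shapes are larger and the field of view is narrower; shapes near the original edges may be partly or wholly outside the frame — a crop-and-rescale.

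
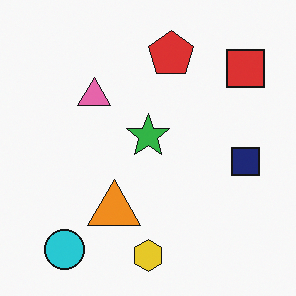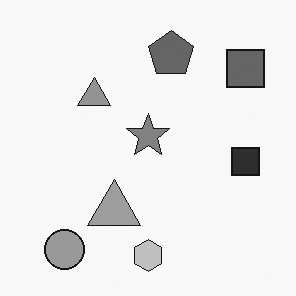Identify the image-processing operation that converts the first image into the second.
The image was converted to grayscale.

All color is removed — every shape is now a shade of grey.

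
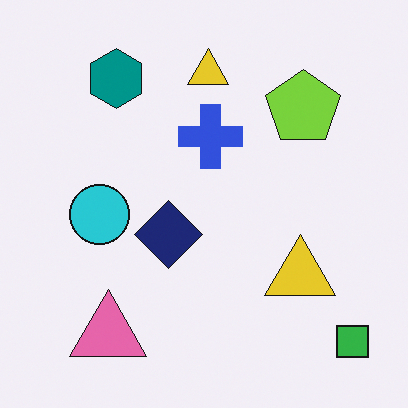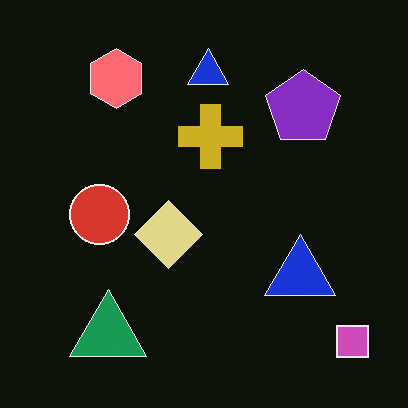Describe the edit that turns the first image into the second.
The image was color-inverted (negative).

The light background has become dark and every shape's color is its complement — a photographic negative.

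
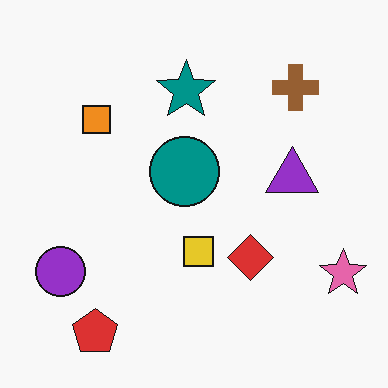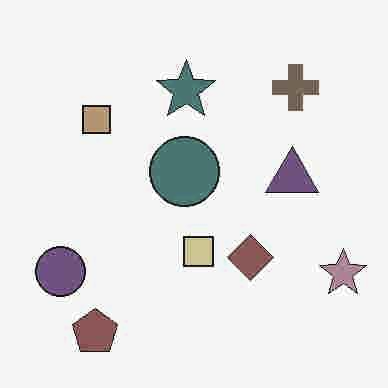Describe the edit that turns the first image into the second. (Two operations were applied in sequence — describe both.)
The transformation is: heavily JPEG-compressed with obvious blocking artifacts, then made much more muted (saturation change).

Blocky 8×8 compression artifacts appear around shape edges and the flat background shows ringing — characteristic JPEG degradation. All colors are more muted and greyish — a global saturation change.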